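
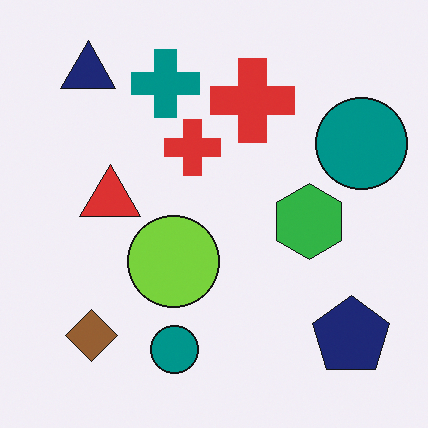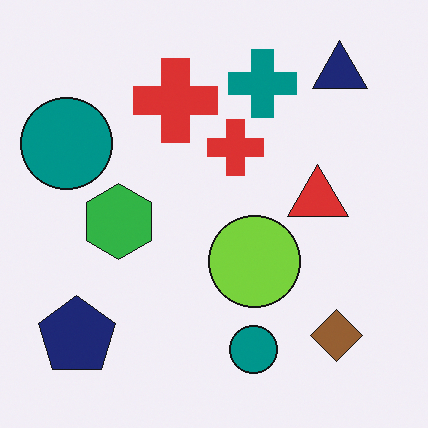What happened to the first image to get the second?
Flipped horizontally (left ↔ right).

The navy pentagon is in the bottom-right of the first image and the bottom-left of the second — shapes on opposite sides of the vertical midline have swapped in a mirror flip.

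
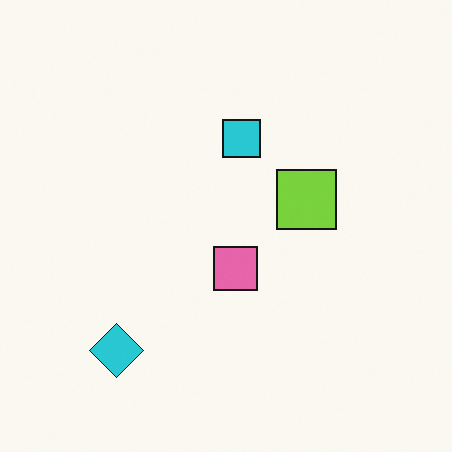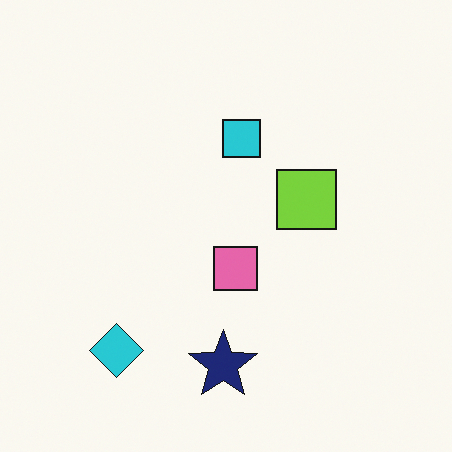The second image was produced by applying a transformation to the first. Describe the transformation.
This is the original image overlaid with an additional navy star.

A navy star appears in the second image that is absent from the first.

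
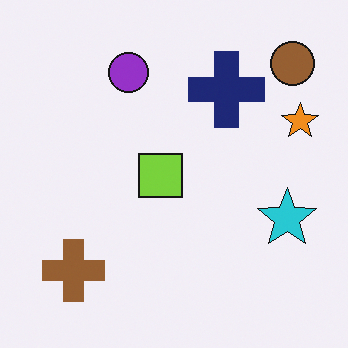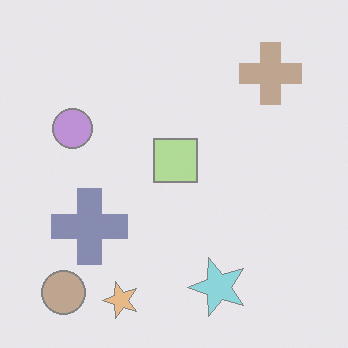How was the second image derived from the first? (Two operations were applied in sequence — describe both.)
The second image is the first transposed (reflected across the top-left ↔ bottom-right diagonal), then given much lower contrast.

Shapes have swapped their row and column positions — what was in the top-right is now in the bottom-left — a diagonal reflection. Tones are pushed toward mid-grey across the whole image — a global contrast change.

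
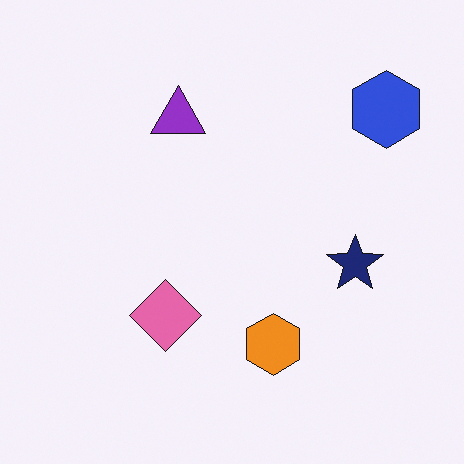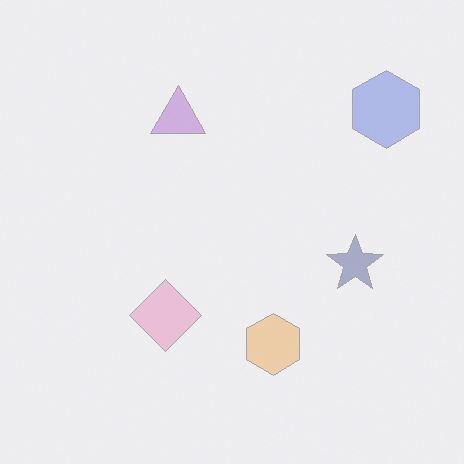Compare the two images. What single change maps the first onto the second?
This is the original image given much lower contrast.

Tones are pushed toward mid-grey across the whole image — a global contrast change.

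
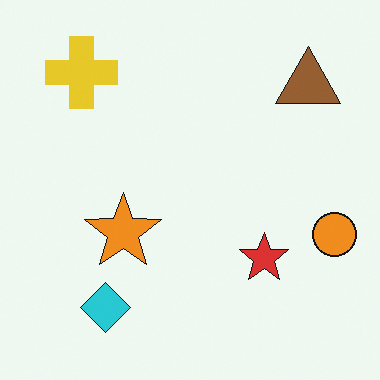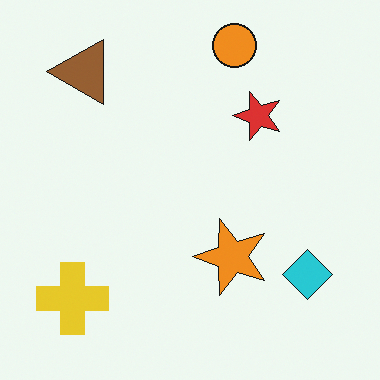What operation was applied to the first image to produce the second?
It was rotated 90° counter-clockwise.

The yellow cross sits in the top-left of the first image and the bottom-left of the second — consistent with a whole-image 90° counter-clockwise rotation.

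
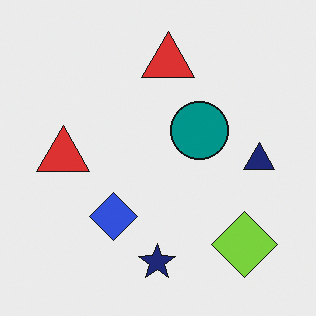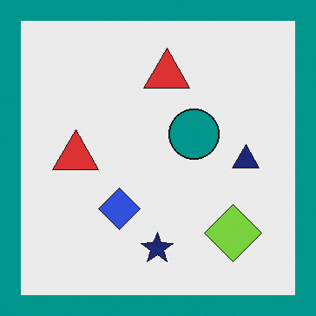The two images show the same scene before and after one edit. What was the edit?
This is the original image framed with a teal border.

A solid teal frame runs around the edge of the second image, with the content slightly shrunk inside it.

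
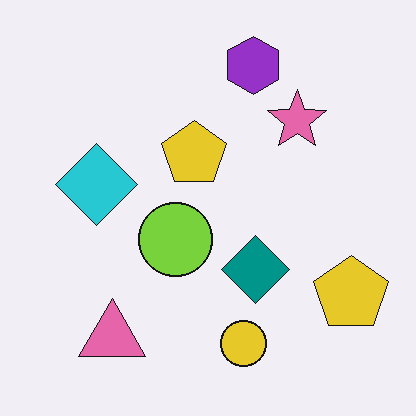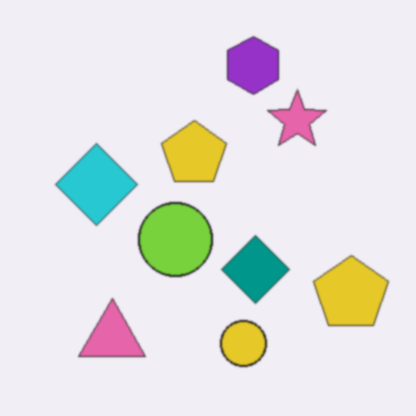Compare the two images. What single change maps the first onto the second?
It was lightly blurred.

Shape edges and outlines are uniformly softened across the whole image.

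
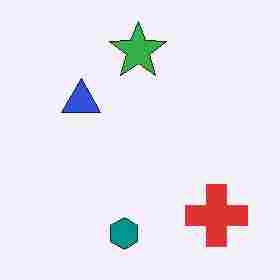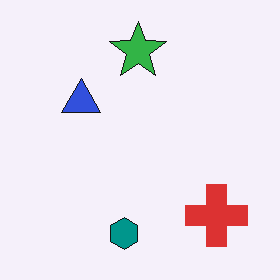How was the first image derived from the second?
This is the original image heavily JPEG-compressed with obvious blocking artifacts.

Blocky 8×8 compression artifacts appear around shape edges and the flat background shows ringing — characteristic JPEG degradation.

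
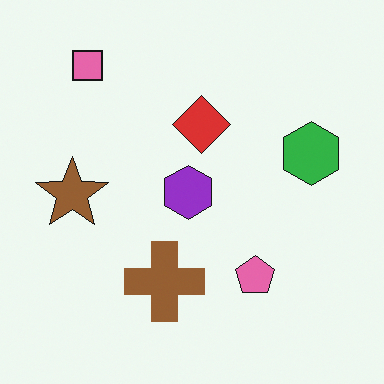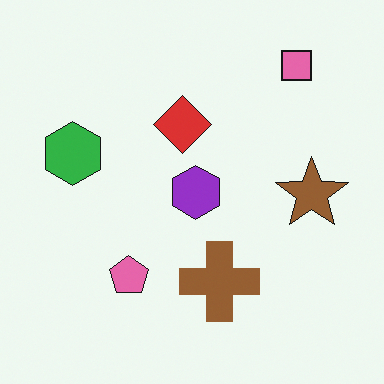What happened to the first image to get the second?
The image was flipped horizontally (left ↔ right).

The brown star is in the left of the first image and the right of the second — shapes on opposite sides of the vertical midline have swapped in a mirror flip.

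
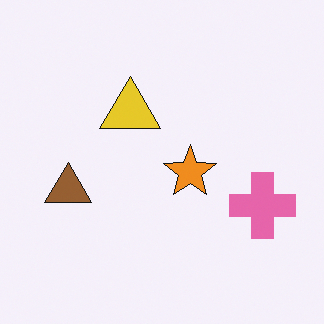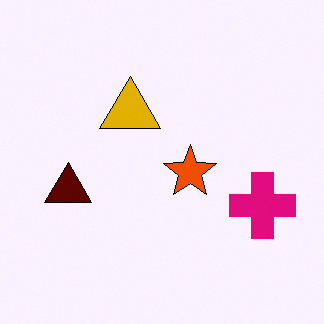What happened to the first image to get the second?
The transformation is: given much higher contrast.

Tones are pushed away from mid-grey across the whole image — a global contrast change.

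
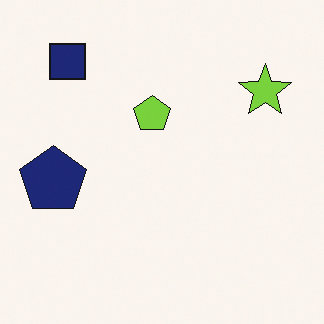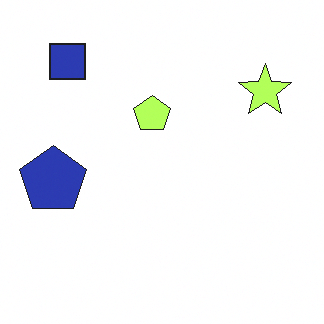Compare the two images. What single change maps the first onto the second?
The image was substantially brightened.

Every pixel — background and shapes alike — is uniformly brightened.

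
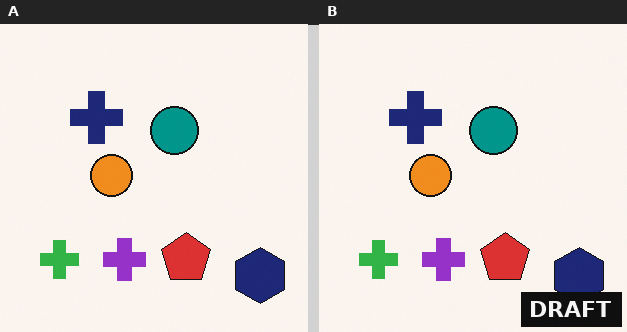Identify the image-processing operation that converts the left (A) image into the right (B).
The transformation is: watermarked with the text "DRAFT" in the lower-right corner.

A dark label reading "DRAFT" appears in the lower-right corner.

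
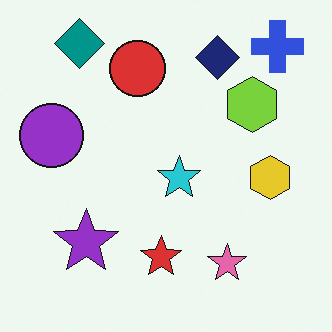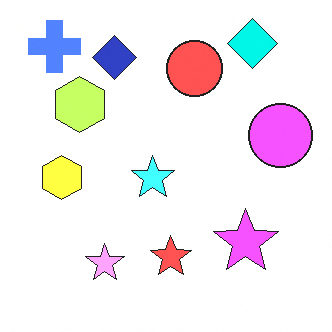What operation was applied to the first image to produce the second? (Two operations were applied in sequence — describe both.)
The transformation is: flipped horizontally (left ↔ right), then substantially brightened.

The purple circle is in the left of the first image and the right of the second — shapes on opposite sides of the vertical midline have swapped in a mirror flip. Every pixel — background and shapes alike — is uniformly brightened.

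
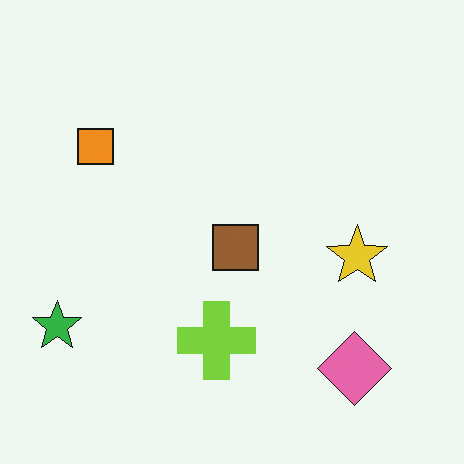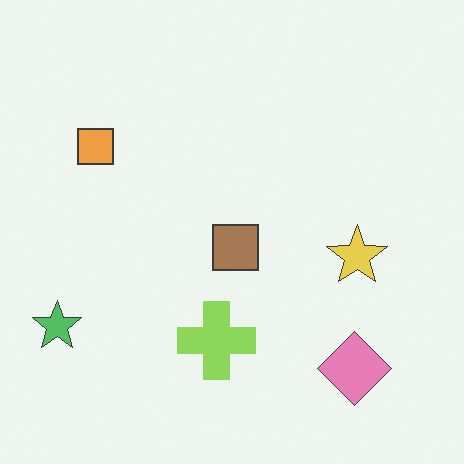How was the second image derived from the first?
The image was given slightly reduced contrast.

Tones are pushed toward mid-grey across the whole image — a global contrast change.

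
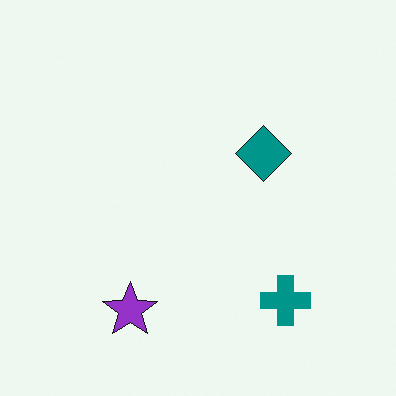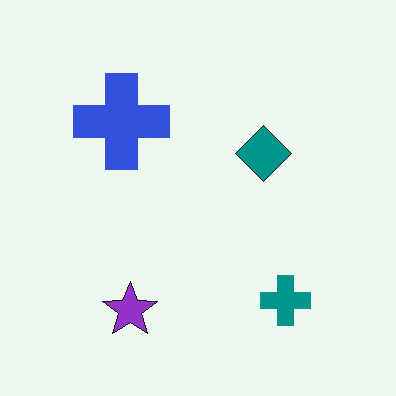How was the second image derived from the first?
The second image is the first overlaid with an additional blue cross.

A blue cross appears in the second image that is absent from the first.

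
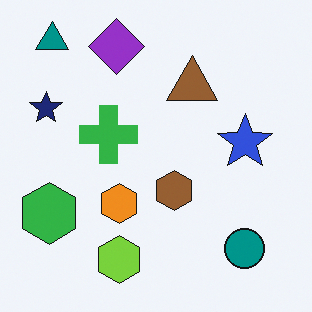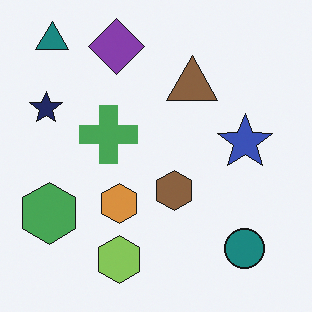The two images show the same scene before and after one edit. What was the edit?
The transformation is: slightly desaturated.

All colors are more muted and greyish — a global saturation change.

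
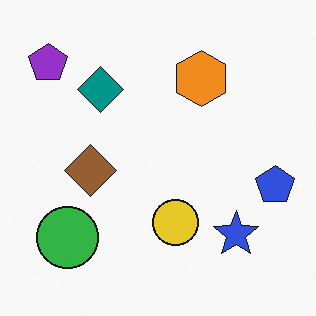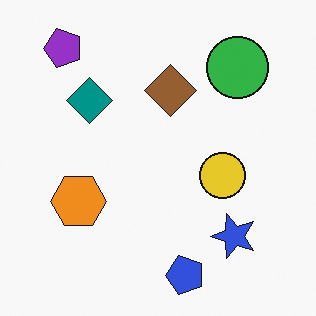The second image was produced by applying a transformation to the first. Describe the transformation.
The second image is the first transposed (reflected across the top-left ↔ bottom-right diagonal).

Shapes have swapped their row and column positions — what was in the top-right is now in the bottom-left — a diagonal reflection.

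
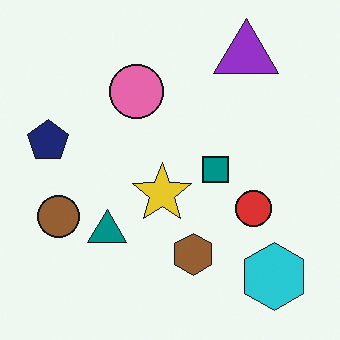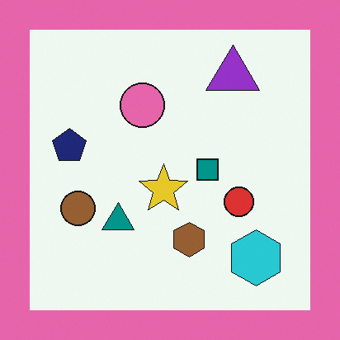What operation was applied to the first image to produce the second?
It was framed with a pink border.

A solid pink frame runs around the edge of the second image, with the content slightly shrunk inside it.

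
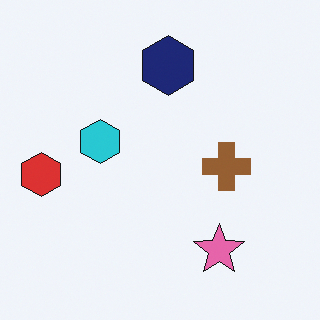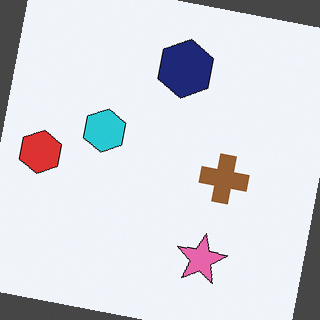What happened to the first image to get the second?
The transformation is: rotated clockwise by a small amount.

Every shape is tilted by the same angle and the image corners show triangular fill wedges — a whole-image rotation by a non-right angle.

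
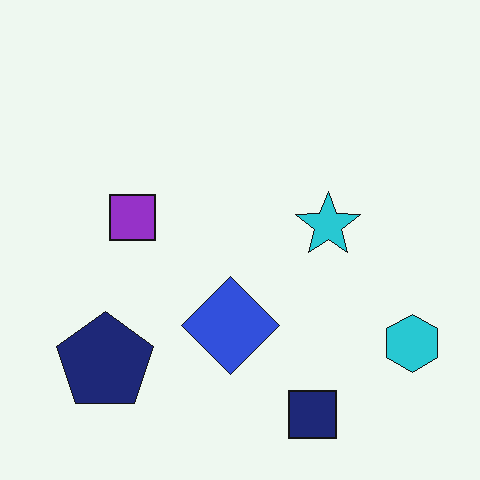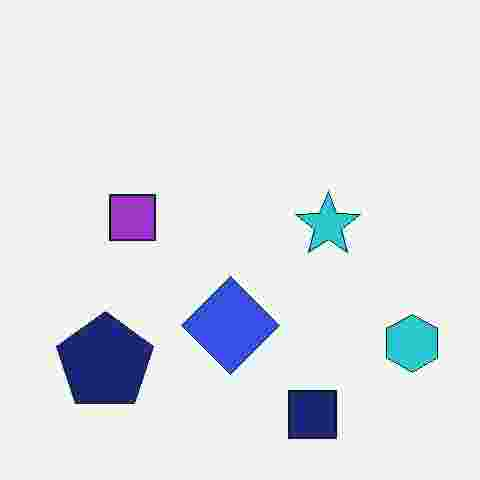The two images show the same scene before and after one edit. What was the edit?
It was degraded with heavy JPEG compression.

Blocky 8×8 compression artifacts appear around shape edges and the flat background shows ringing — characteristic JPEG degradation.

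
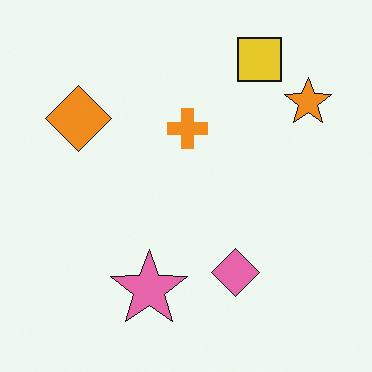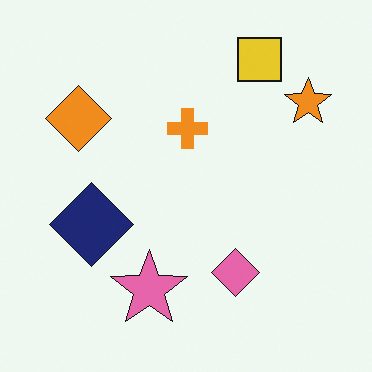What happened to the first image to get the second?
Overlaid with an additional navy diamond.

A navy diamond appears in the second image that is absent from the first.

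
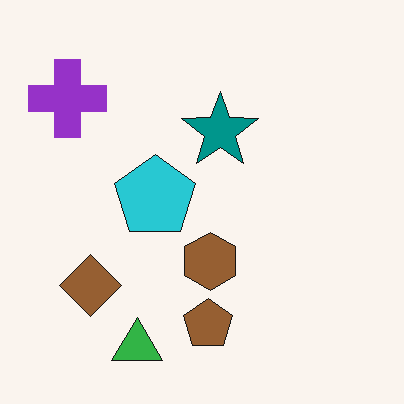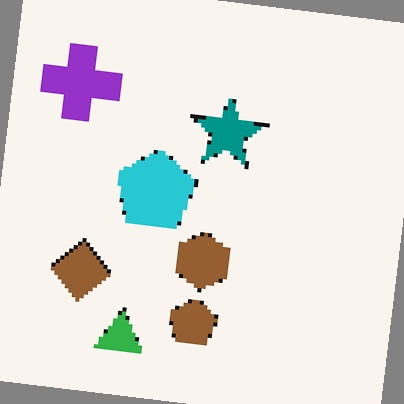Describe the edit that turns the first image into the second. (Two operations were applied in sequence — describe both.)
This is the original image mildly pixelated, then rotated clockwise by a few degrees.

Shapes are reduced to large square blocks; fine edges and outlines are lost — a downscale-then-upscale (mosaic) effect. Every shape is tilted by the same angle and the image corners show triangular fill wedges — a whole-image rotation by a non-right angle.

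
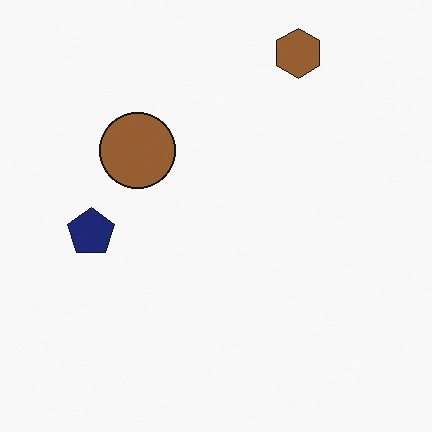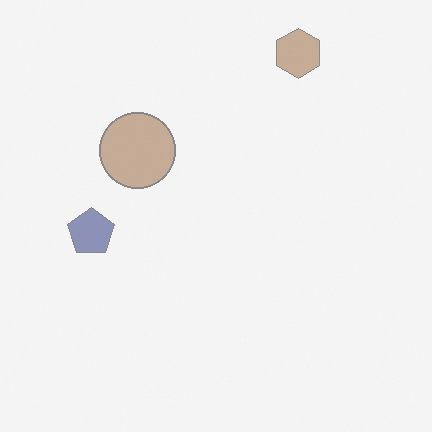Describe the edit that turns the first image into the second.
It was washed out (contrast reduced).

Tones are pushed toward mid-grey across the whole image — a global contrast change.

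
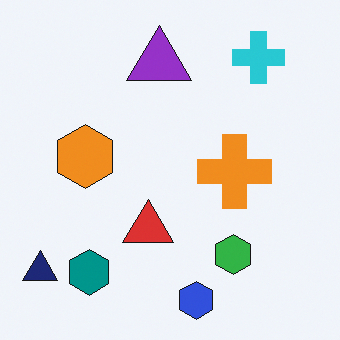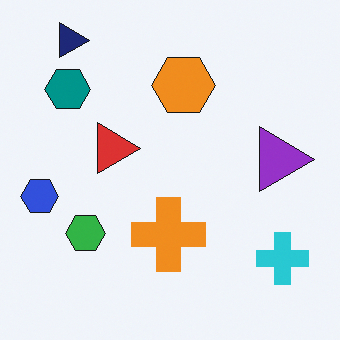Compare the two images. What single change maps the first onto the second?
The transformation is: rotated 90° clockwise.

The navy triangle sits in the bottom-left of the first image and the top-left of the second — consistent with a whole-image 90° clockwise rotation.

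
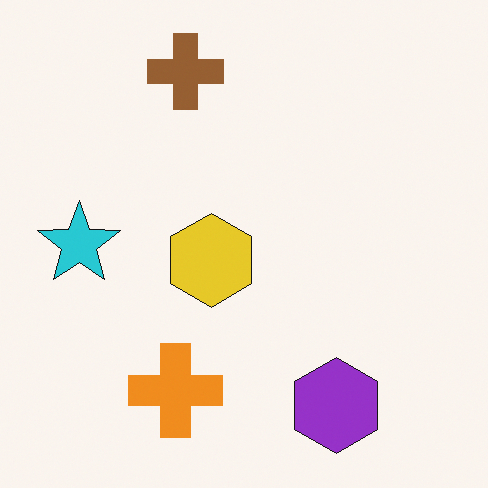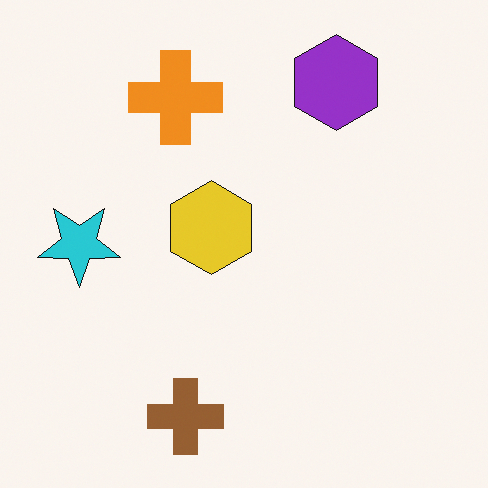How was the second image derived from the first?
The second image is the first flipped vertically (top ↔ bottom).

The brown cross is in the top of the first image and the bottom of the second — shapes on opposite sides of the horizontal midline have swapped in a mirror flip.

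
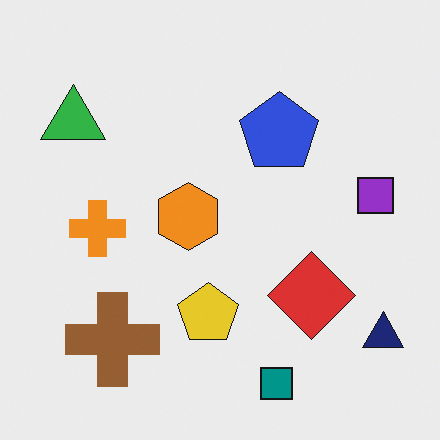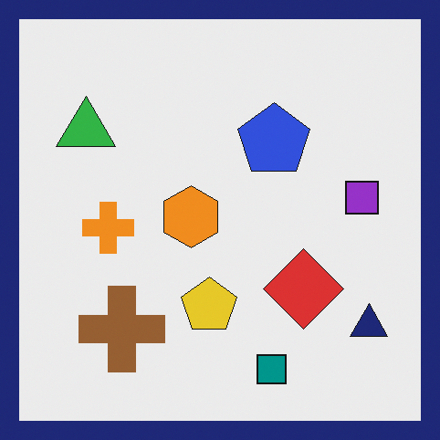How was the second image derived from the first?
The second image is the first framed with a navy border.

A solid navy frame runs around the edge of the second image, with the content slightly shrunk inside it.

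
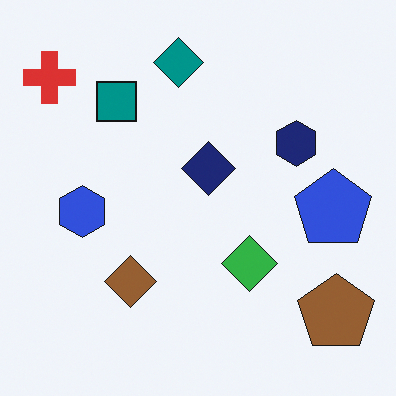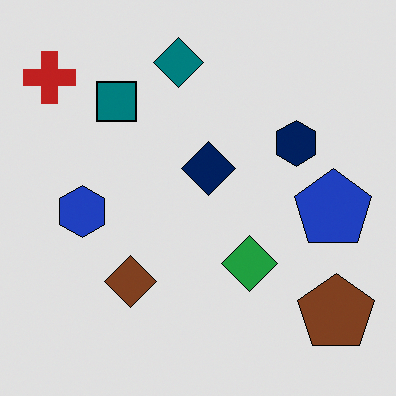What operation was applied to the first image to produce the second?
It was posterized to a reduced palette.

Each flat color has snapped to a coarser quantized level — most visibly, the near-white background has dropped to a flat grey.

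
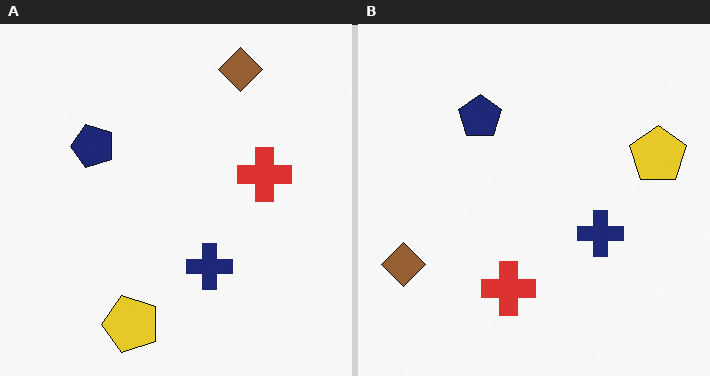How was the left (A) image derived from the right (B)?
The transformation is: transposed (reflected across the top-left ↔ bottom-right diagonal).

Shapes have swapped their row and column positions — what was in the top-right is now in the bottom-left — a diagonal reflection.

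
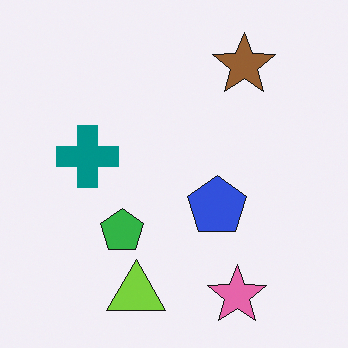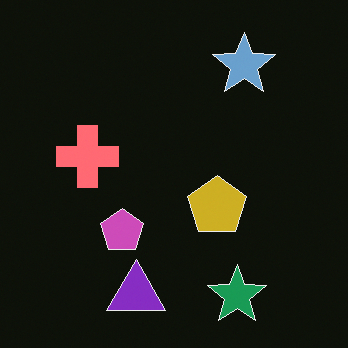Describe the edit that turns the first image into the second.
The transformation is: color-inverted (negative).

The light background has become dark and every shape's color is its complement — a photographic negative.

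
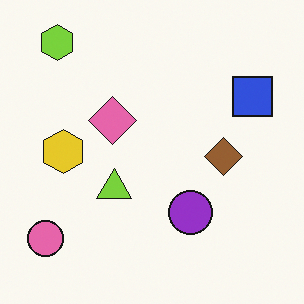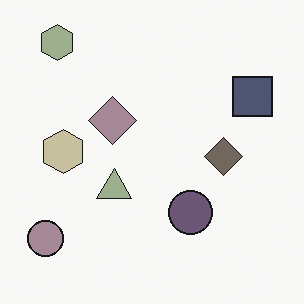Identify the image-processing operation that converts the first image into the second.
Heavily desaturated.

All colors are more muted and greyish — a global saturation change.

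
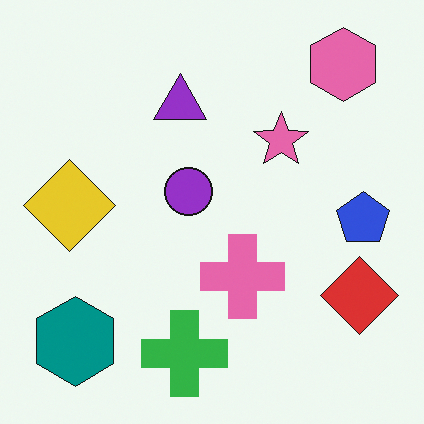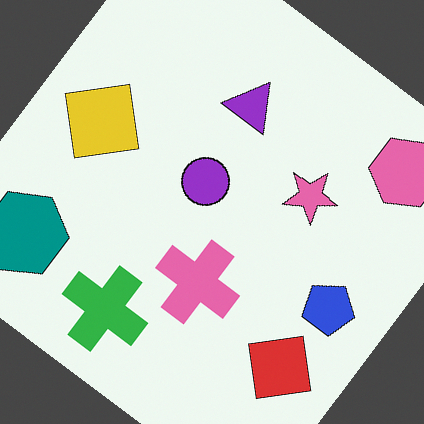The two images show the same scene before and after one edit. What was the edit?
Rotated clockwise by a large amount — several tens of degrees.

Every shape is tilted by the same angle and the image corners show triangular fill wedges — a whole-image rotation by a non-right angle.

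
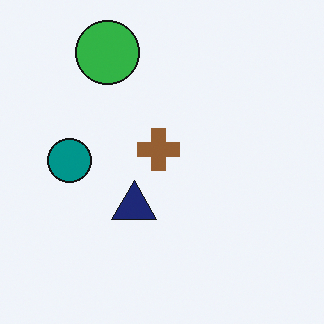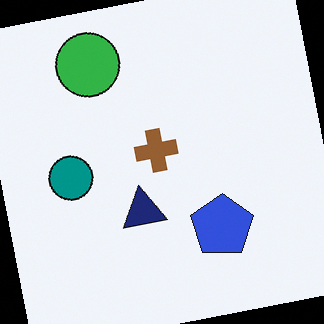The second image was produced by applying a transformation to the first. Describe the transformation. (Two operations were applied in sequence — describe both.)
This is the original image rotated counter-clockwise by a few degrees, then overlaid with an additional blue pentagon.

Every shape is tilted by the same angle and the image corners show triangular fill wedges — a whole-image rotation by a non-right angle. A blue pentagon appears in the second image that is absent from the first.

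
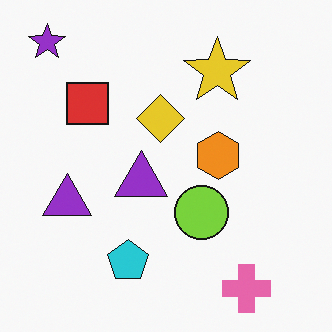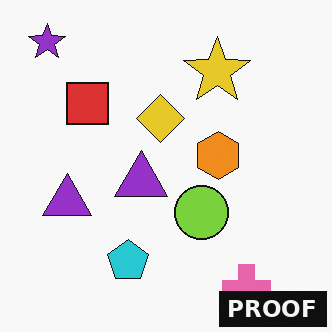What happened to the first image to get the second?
It was watermarked with the text "PROOF" in the lower-right corner.

A dark label reading "PROOF" appears in the lower-right corner.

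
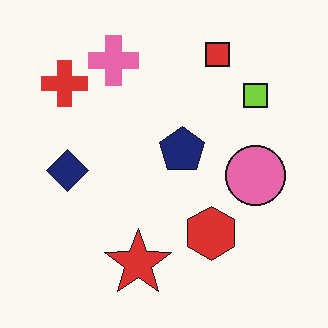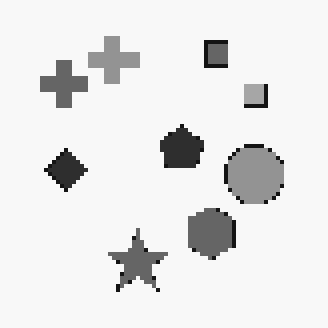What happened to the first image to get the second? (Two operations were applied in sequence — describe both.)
It was converted to grayscale, then mildly pixelated.

All color is removed — every shape is now a shade of grey. Shapes are reduced to large square blocks; fine edges and outlines are lost — a downscale-then-upscale (mosaic) effect.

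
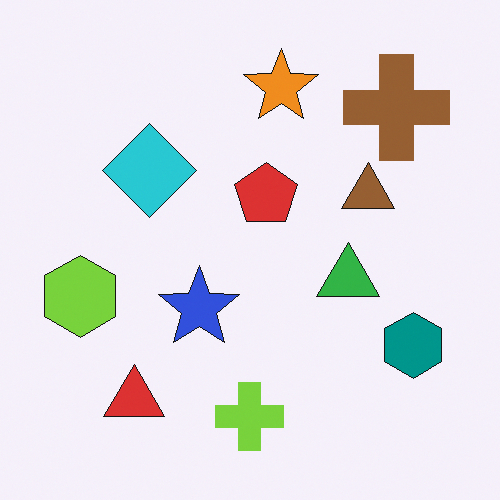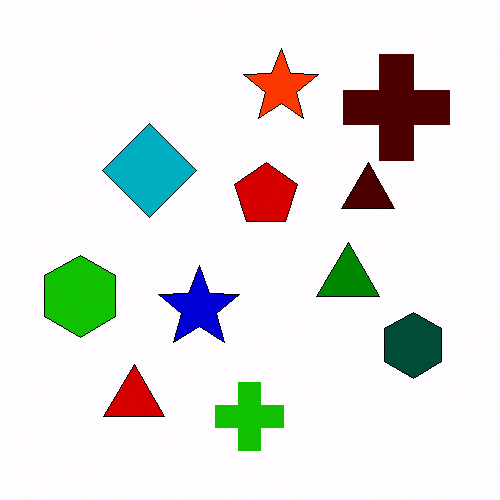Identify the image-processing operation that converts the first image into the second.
The image was given much higher contrast.

Tones are pushed away from mid-grey across the whole image — a global contrast change.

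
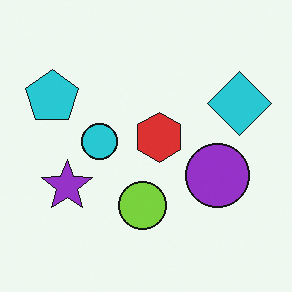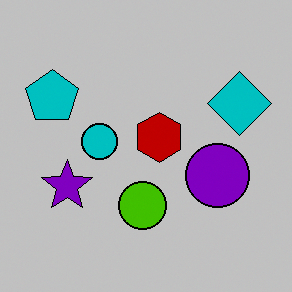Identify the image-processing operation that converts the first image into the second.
Aggressively posterized.

Each flat color has snapped to a coarser quantized level — most visibly, the near-white background has dropped to a flat grey.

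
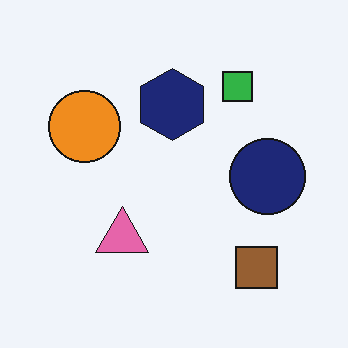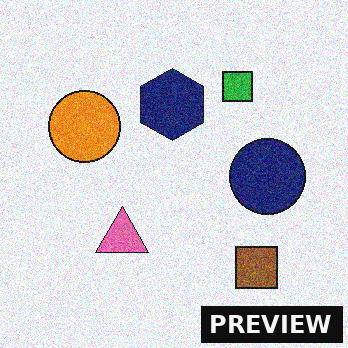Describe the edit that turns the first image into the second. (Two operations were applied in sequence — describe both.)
It was degraded with moderate additive noise, then watermarked with the text "PREVIEW" in the lower-right corner.

Random speckle covers the whole image, including the flat background. A dark label reading "PREVIEW" appears in the lower-right corner.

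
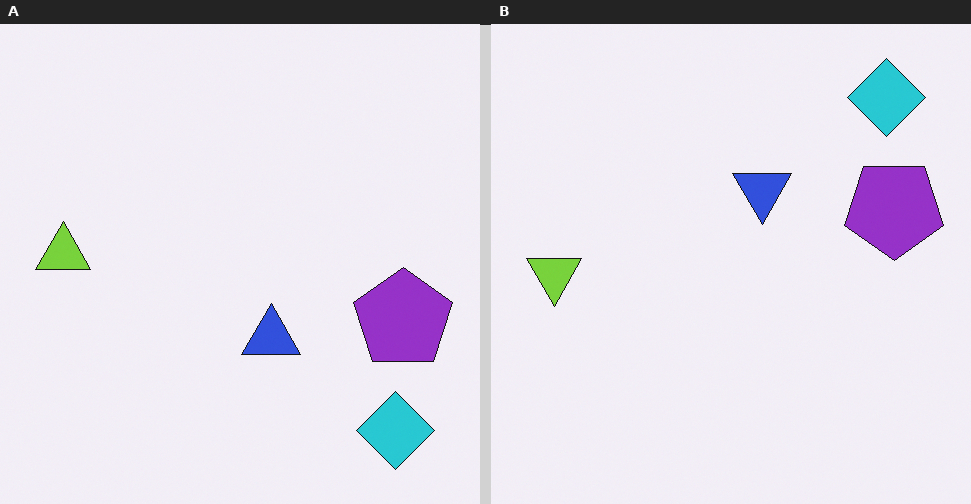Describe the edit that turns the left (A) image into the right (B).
The transformation is: flipped vertically (top ↔ bottom).

The cyan diamond is in the bottom-right of the left (A) image and the top-right of the right (B) — shapes on opposite sides of the horizontal midline have swapped in a mirror flip.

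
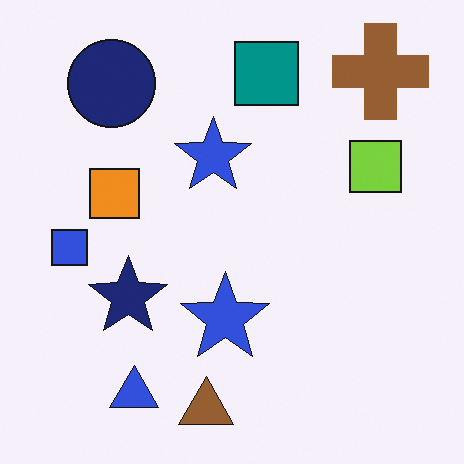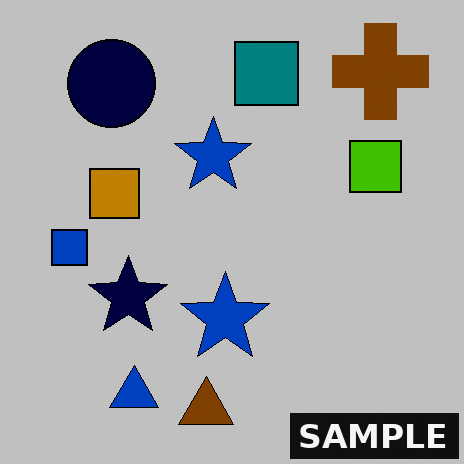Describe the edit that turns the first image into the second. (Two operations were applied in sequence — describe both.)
It was aggressively posterized, then watermarked with the text "SAMPLE" in the lower-right corner.

Each flat color has snapped to a coarser quantized level — most visibly, the near-white background has dropped to a flat grey. A dark label reading "SAMPLE" appears in the lower-right corner.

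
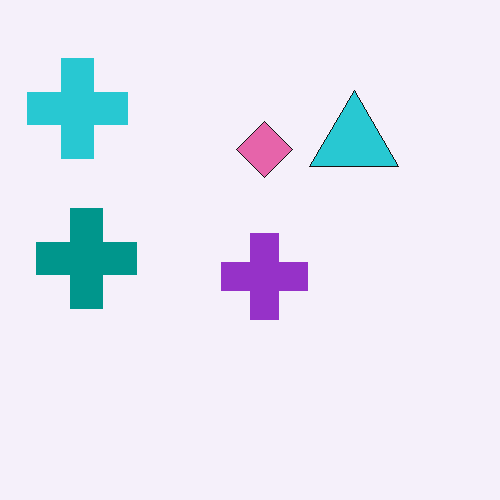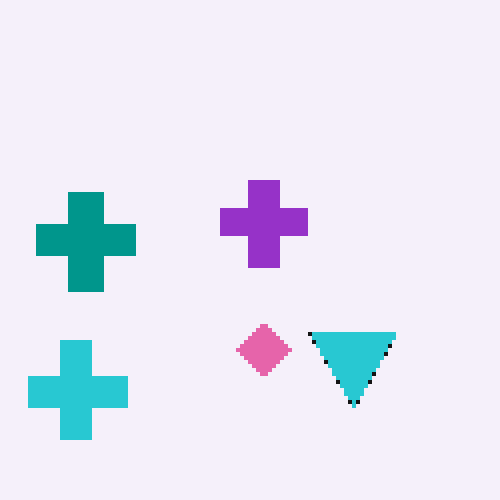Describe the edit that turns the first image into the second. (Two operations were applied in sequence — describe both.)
The image was flipped vertically (top ↔ bottom), then mildly pixelated.

The cyan cross is in the top-left of the first image and the bottom-left of the second — shapes on opposite sides of the horizontal midline have swapped in a mirror flip. Shapes are reduced to large square blocks; fine edges and outlines are lost — a downscale-then-upscale (mosaic) effect.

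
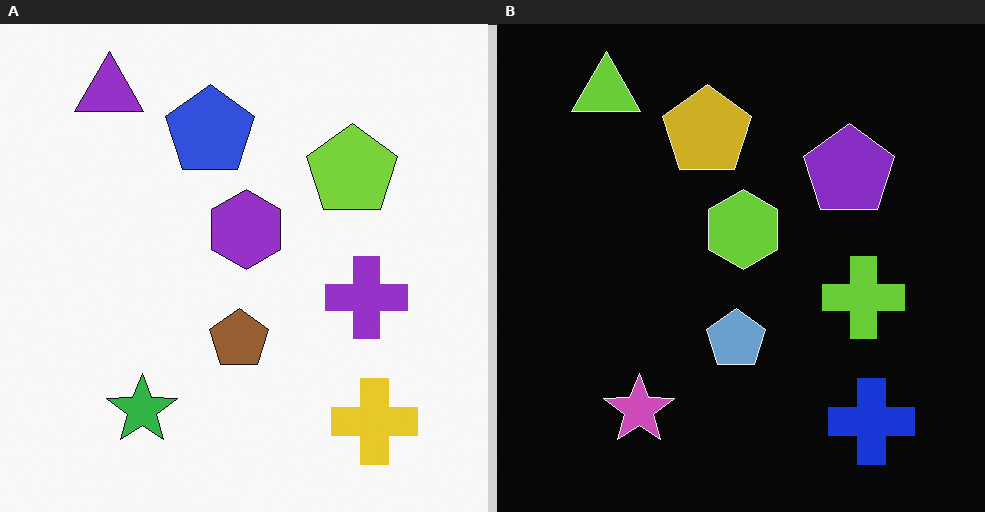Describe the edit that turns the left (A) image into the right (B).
Color-inverted (negative).

The light background has become dark and every shape's color is its complement — a photographic negative.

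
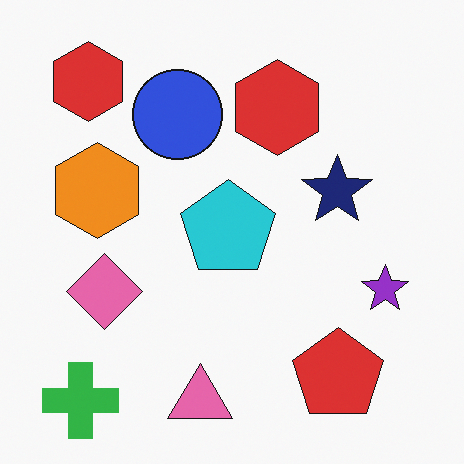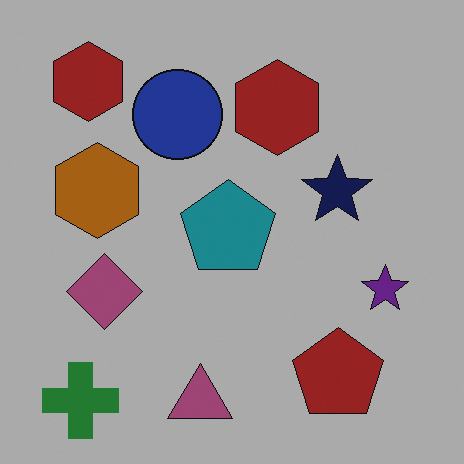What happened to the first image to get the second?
This is the original image noticeably darkened.

Every pixel — background and shapes alike — is uniformly darkened.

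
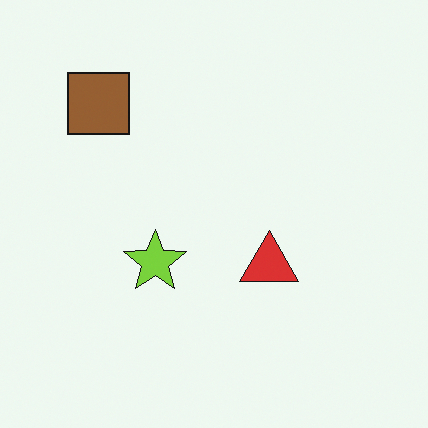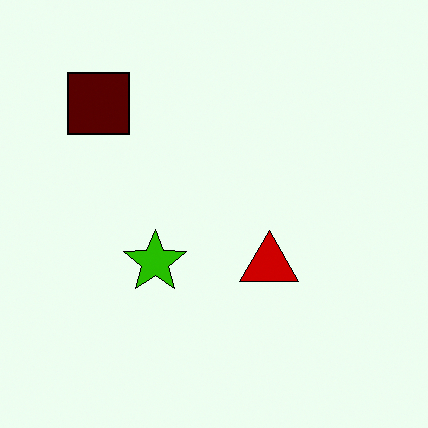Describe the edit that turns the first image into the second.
The image was given much higher contrast.

Tones are pushed away from mid-grey across the whole image — a global contrast change.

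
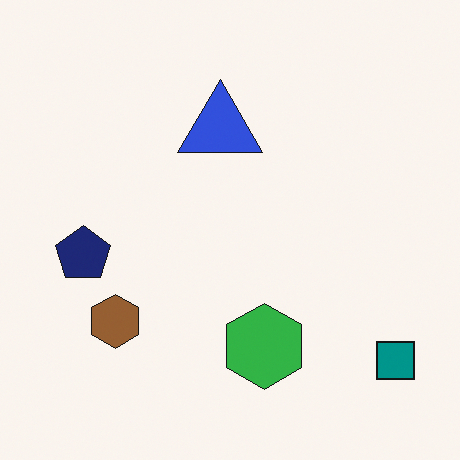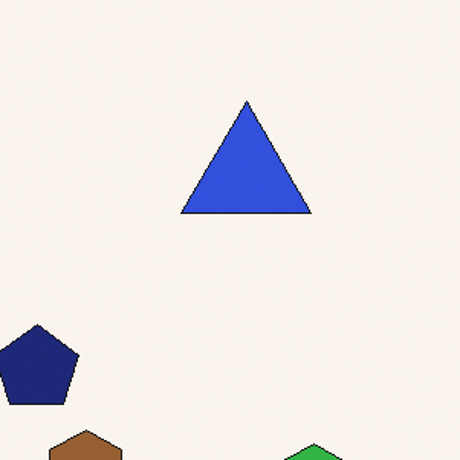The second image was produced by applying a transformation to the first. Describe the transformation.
Cropped to a modestly smaller region and rescaled.

The visible shapes are larger and the field of view is narrower; shapes near the original edges may be partly or wholly outside the frame — a crop-and-rescale.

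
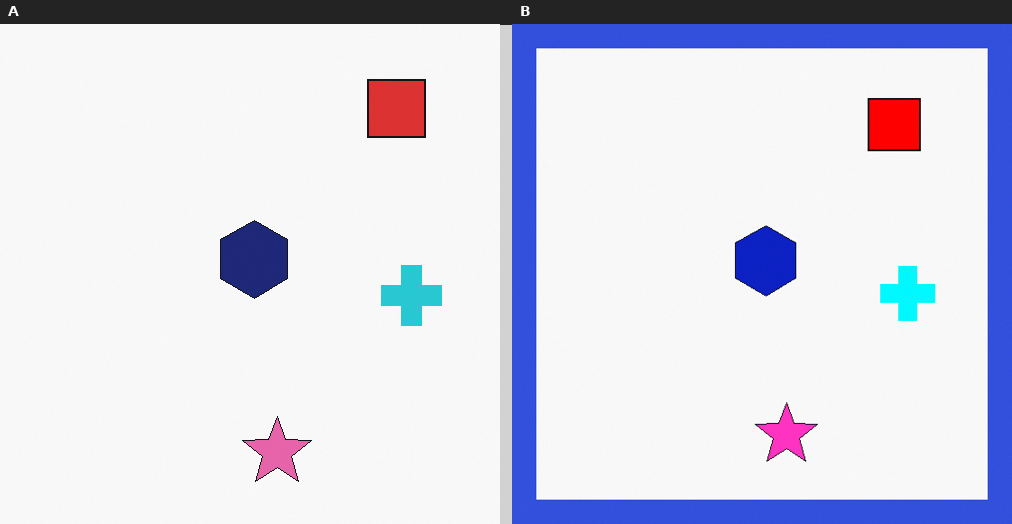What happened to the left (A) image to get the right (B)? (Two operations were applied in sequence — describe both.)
The right (B) image is the left (A) made much more vivid (saturation change), then framed with a blue border.

All colors are more vivid — a global saturation change. A solid blue frame runs around the edge of the right (B) image, with the content slightly shrunk inside it.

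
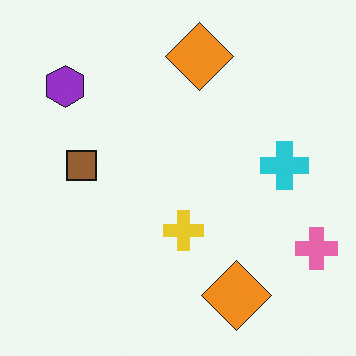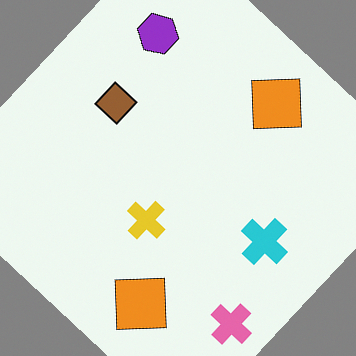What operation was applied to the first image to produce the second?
This is the original image rotated clockwise by a large amount — several tens of degrees.

Every shape is tilted by the same angle and the image corners show triangular fill wedges — a whole-image rotation by a non-right angle.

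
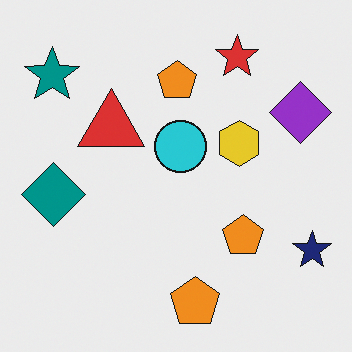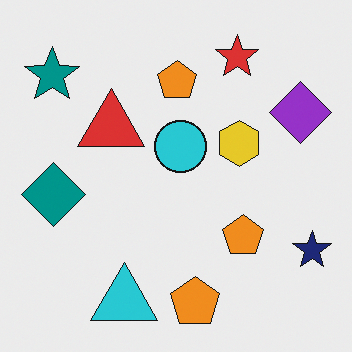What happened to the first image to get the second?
The transformation is: overlaid with an additional cyan triangle.

A cyan triangle appears in the second image that is absent from the first.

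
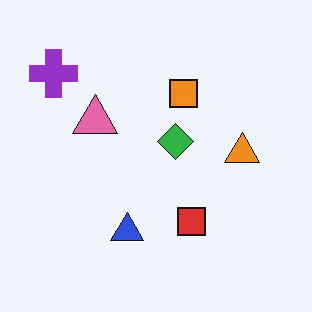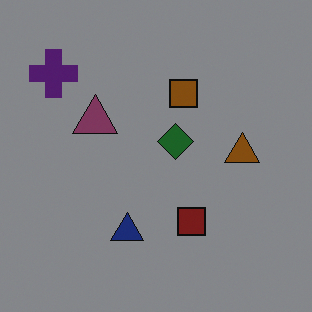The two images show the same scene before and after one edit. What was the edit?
Noticeably darkened.

Every pixel — background and shapes alike — is uniformly darkened.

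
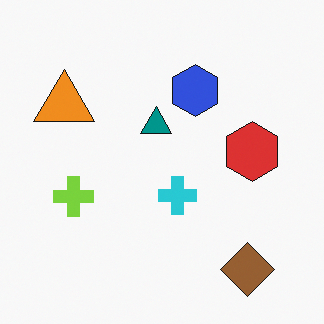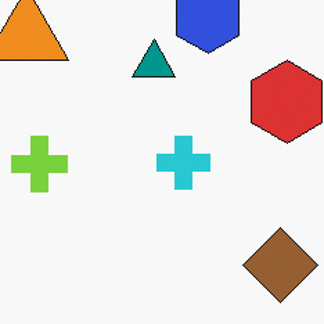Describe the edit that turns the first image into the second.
Cropped to a modestly smaller region and rescaled.

The visible shapes are larger and the field of view is narrower; shapes near the original edges may be partly or wholly outside the frame — a crop-and-rescale.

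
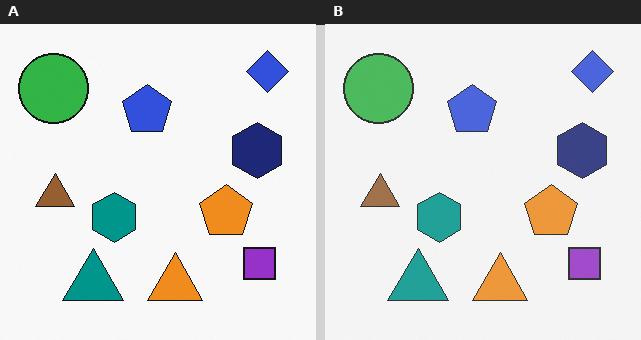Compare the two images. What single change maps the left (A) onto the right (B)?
This is the original image given slightly reduced contrast.

Tones are pushed toward mid-grey across the whole image — a global contrast change.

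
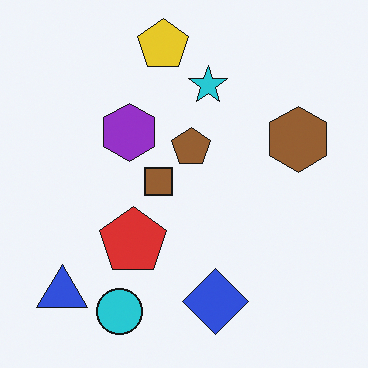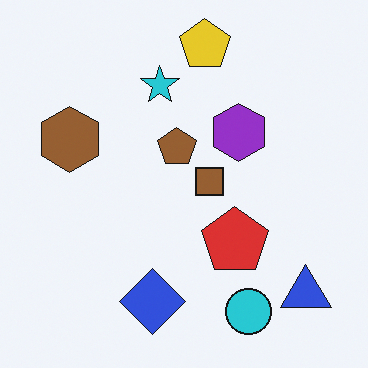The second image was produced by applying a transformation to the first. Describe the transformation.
The transformation is: flipped horizontally (left ↔ right).

The blue triangle is in the bottom-left of the first image and the bottom-right of the second — shapes on opposite sides of the vertical midline have swapped in a mirror flip.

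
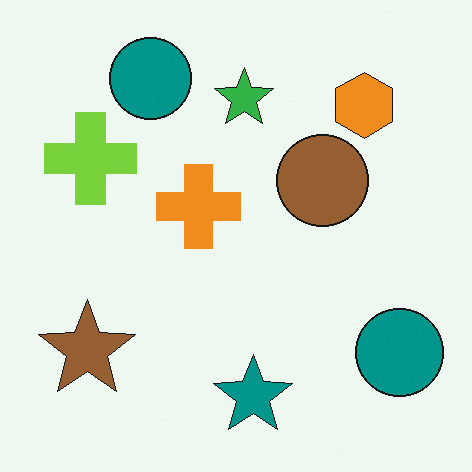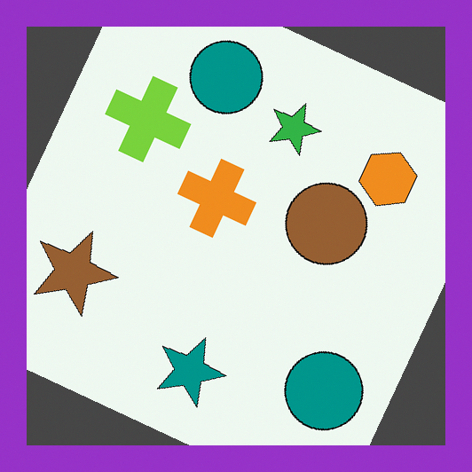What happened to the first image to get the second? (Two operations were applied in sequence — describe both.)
The transformation is: rotated clockwise by a clearly visible amount, then framed with a purple border.

Every shape is tilted by the same angle and the image corners show triangular fill wedges — a whole-image rotation by a non-right angle. A solid purple frame runs around the edge of the second image, with the content slightly shrunk inside it.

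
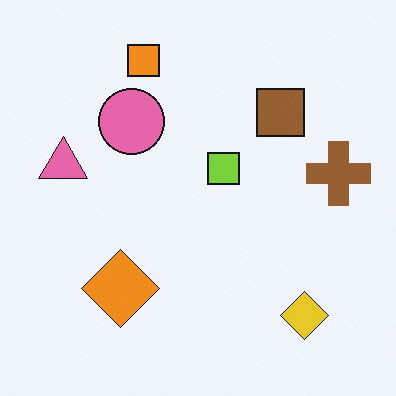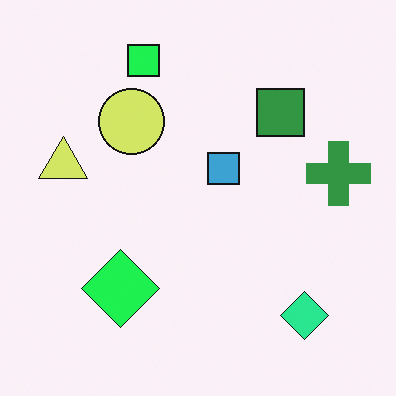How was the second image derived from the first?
It was hue-shifted by a moderate amount.

Every shape's color has rotated by the same amount around the hue wheel — a uniform hue shift.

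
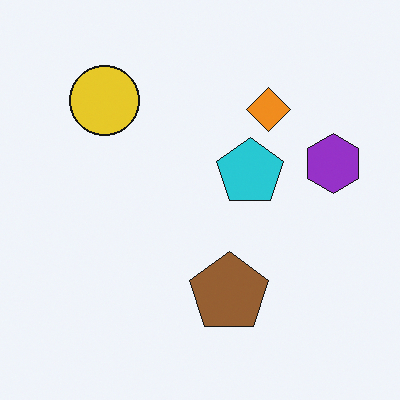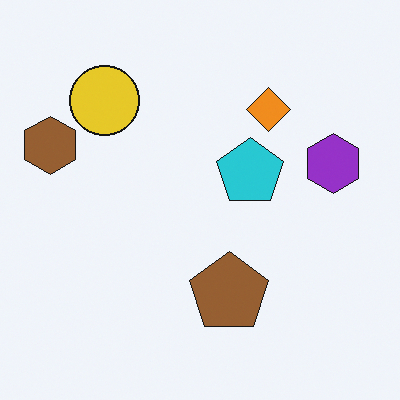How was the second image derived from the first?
This is the original image overlaid with an additional brown hexagon.

A brown hexagon appears in the second image that is absent from the first.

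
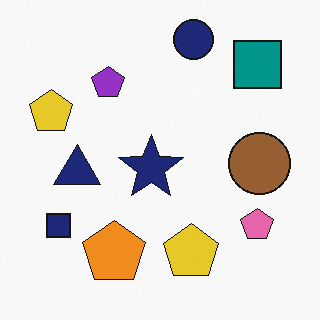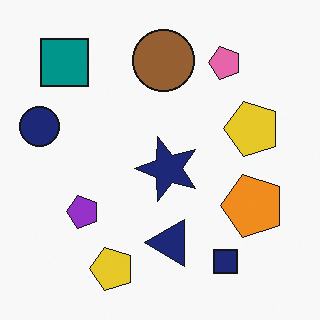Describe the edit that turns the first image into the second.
Rotated 90° counter-clockwise.

The teal square sits in the top-right of the first image and the top-left of the second — consistent with a whole-image 90° counter-clockwise rotation.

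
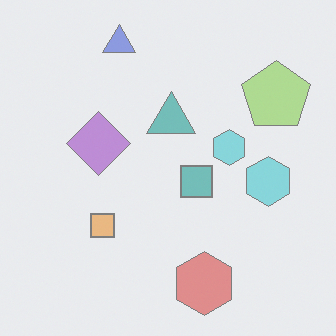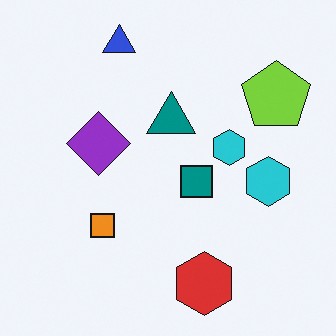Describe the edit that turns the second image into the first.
Washed out (contrast reduced).

Tones are pushed toward mid-grey across the whole image — a global contrast change.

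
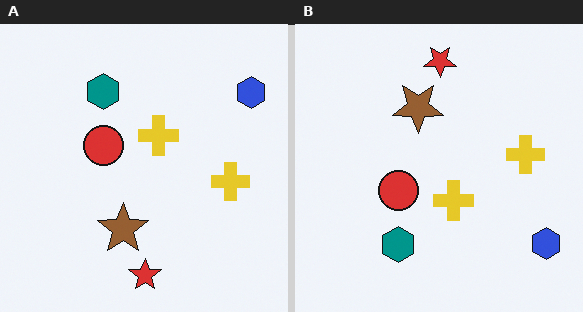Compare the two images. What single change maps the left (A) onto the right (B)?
Flipped vertically (top ↔ bottom).

The red star is in the bottom of the left (A) image and the top of the right (B) — shapes on opposite sides of the horizontal midline have swapped in a mirror flip.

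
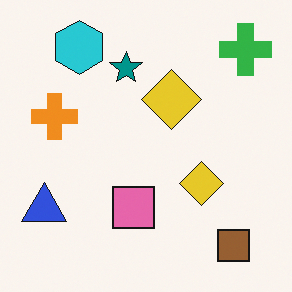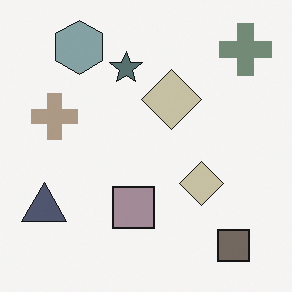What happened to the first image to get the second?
The second image is the first made much more muted (saturation change).

All colors are more muted and greyish — a global saturation change.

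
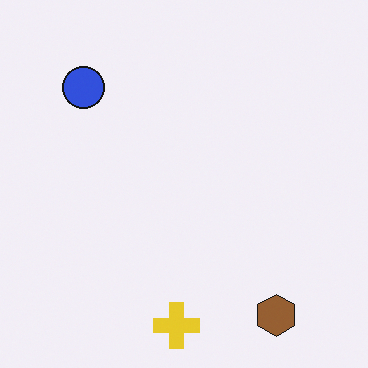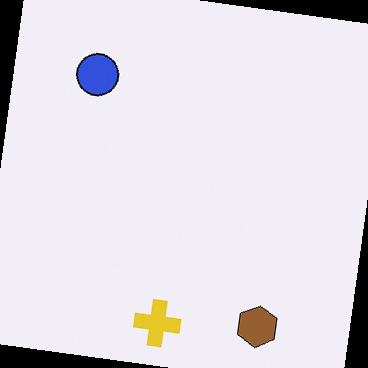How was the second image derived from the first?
Rotated clockwise by a small amount.

Every shape is tilted by the same angle and the image corners show triangular fill wedges — a whole-image rotation by a non-right angle.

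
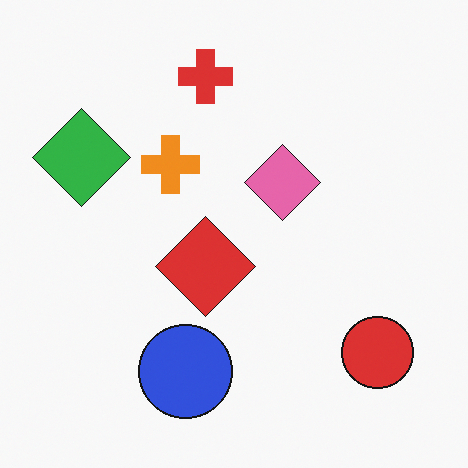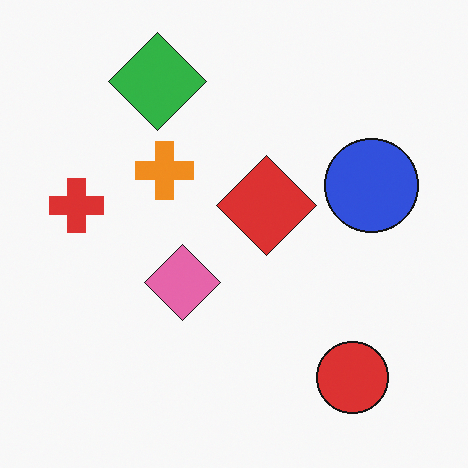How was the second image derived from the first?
The second image is the first transposed (reflected across the top-left ↔ bottom-right diagonal).

Shapes have swapped their row and column positions — what was in the top-right is now in the bottom-left — a diagonal reflection.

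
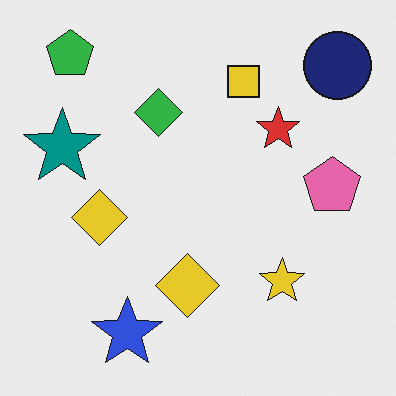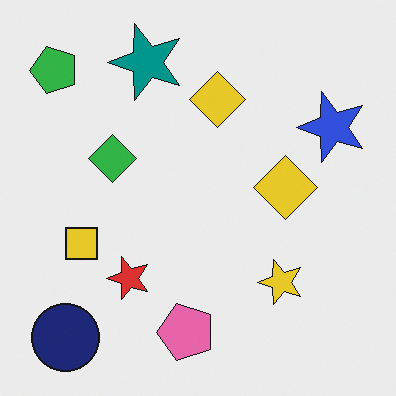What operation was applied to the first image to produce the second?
The image was transposed (reflected across the top-left ↔ bottom-right diagonal).

Shapes have swapped their row and column positions — what was in the top-right is now in the bottom-left — a diagonal reflection.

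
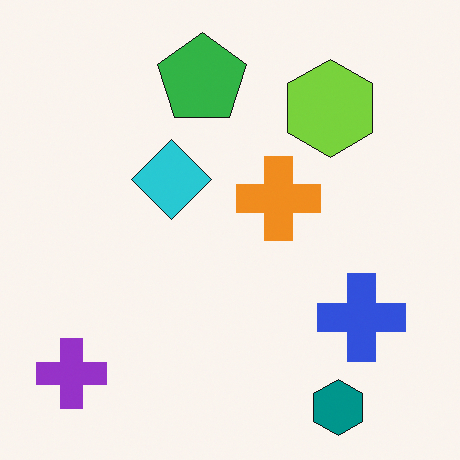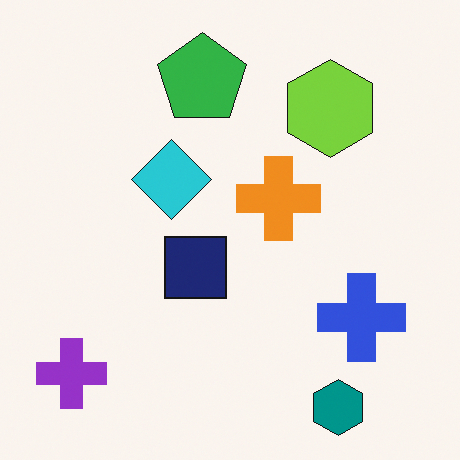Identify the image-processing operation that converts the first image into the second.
The second image is the first overlaid with an additional navy square.

A navy square appears in the second image that is absent from the first.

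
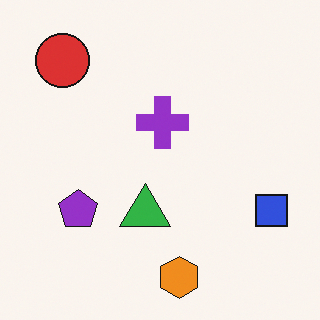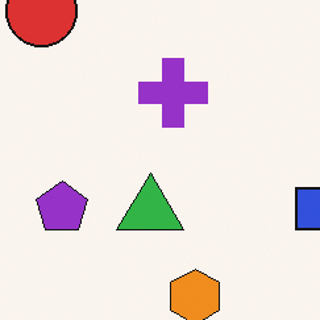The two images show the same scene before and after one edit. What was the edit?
It was cropped to a modestly smaller region and rescaled.

The visible shapes are larger and the field of view is narrower; shapes near the original edges may be partly or wholly outside the frame — a crop-and-rescale.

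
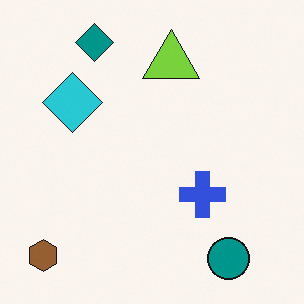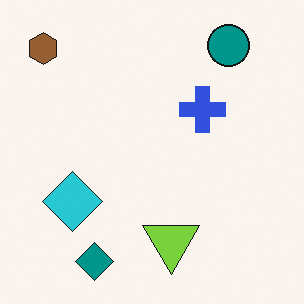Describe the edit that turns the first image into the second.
This is the original image flipped vertically (top ↔ bottom).

The teal diamond is in the top-left of the first image and the bottom-left of the second — shapes on opposite sides of the horizontal midline have swapped in a mirror flip.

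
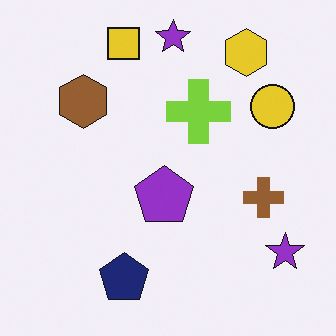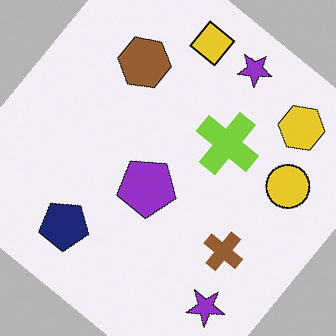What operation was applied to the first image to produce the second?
The image was rotated clockwise by a large amount — several tens of degrees.

Every shape is tilted by the same angle and the image corners show triangular fill wedges — a whole-image rotation by a non-right angle.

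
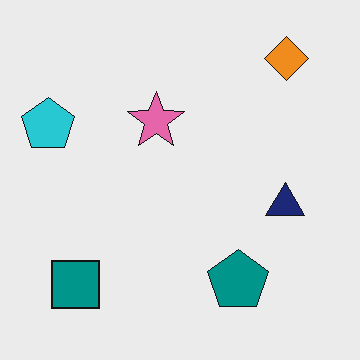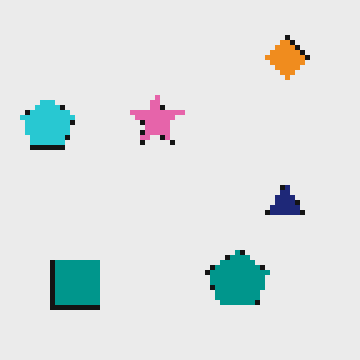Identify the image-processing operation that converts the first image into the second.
It was mildly pixelated.

Shapes are reduced to large square blocks; fine edges and outlines are lost — a downscale-then-upscale (mosaic) effect.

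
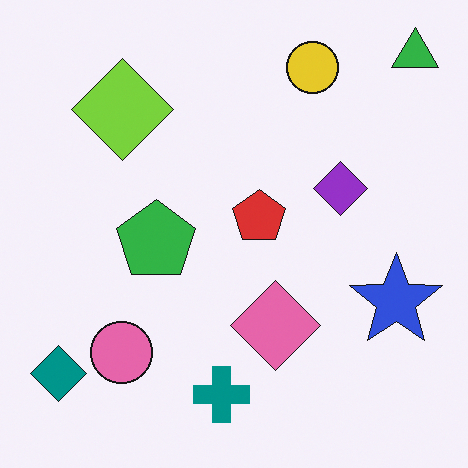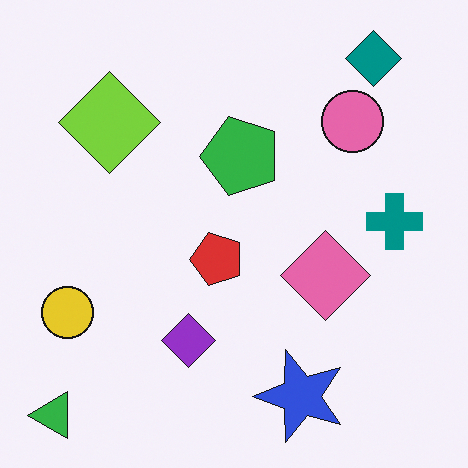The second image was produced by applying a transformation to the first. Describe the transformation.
The transformation is: transposed (reflected across the top-left ↔ bottom-right diagonal).

Shapes have swapped their row and column positions — what was in the top-right is now in the bottom-left — a diagonal reflection.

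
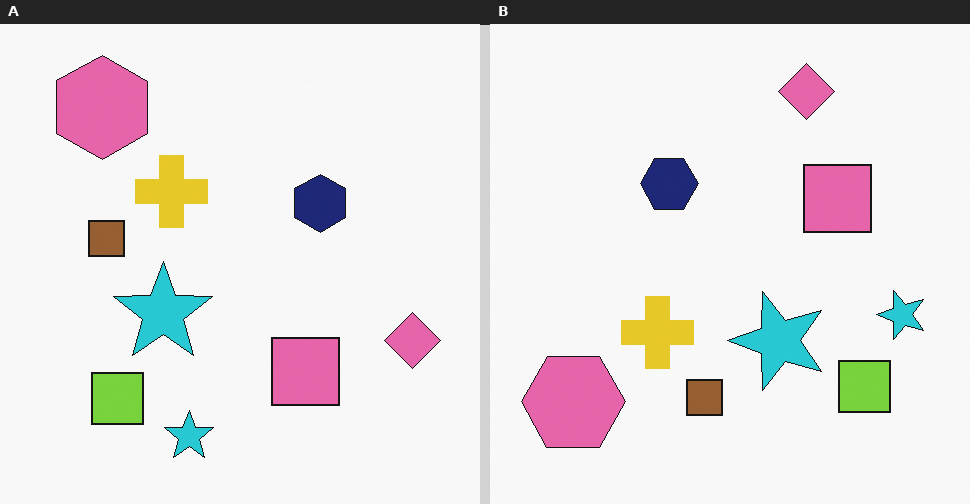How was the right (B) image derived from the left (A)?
It was rotated 90° counter-clockwise.

The pink hexagon sits in the top-left of the left (A) image and the bottom-left of the right (B) — consistent with a whole-image 90° counter-clockwise rotation.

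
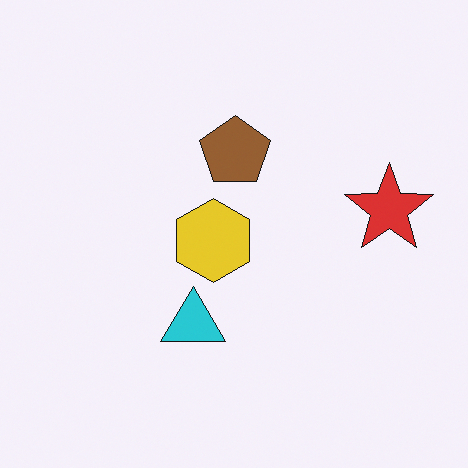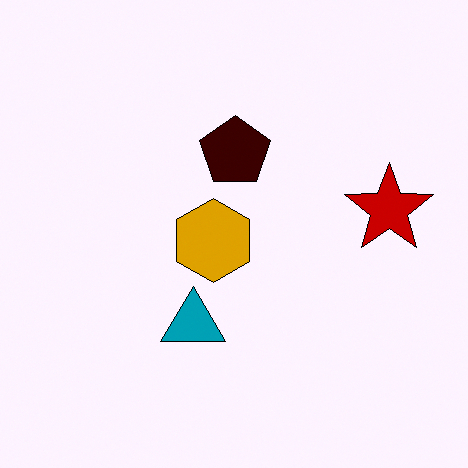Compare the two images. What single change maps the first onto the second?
It was given much higher contrast.

Tones are pushed away from mid-grey across the whole image — a global contrast change.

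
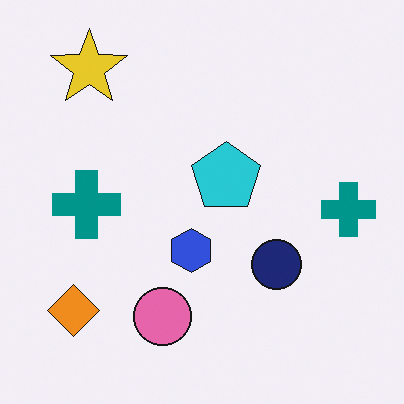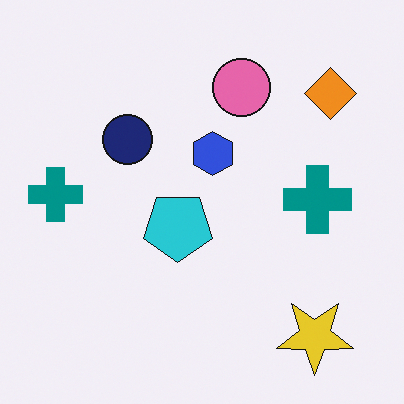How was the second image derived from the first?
Rotated 180°.

The yellow star sits in the top-left of the first image and the bottom-right of the second — consistent with a whole-image 180° rotation.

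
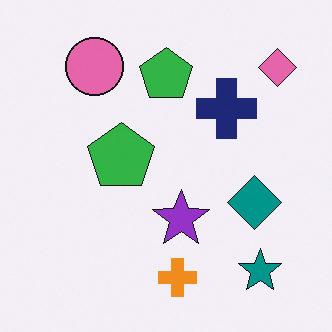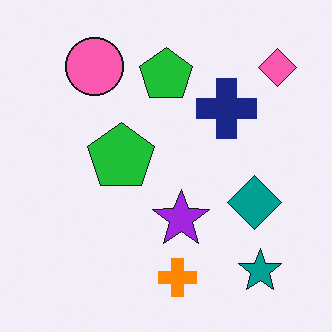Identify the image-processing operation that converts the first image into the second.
Slightly oversaturated.

All colors are more vivid — a global saturation change.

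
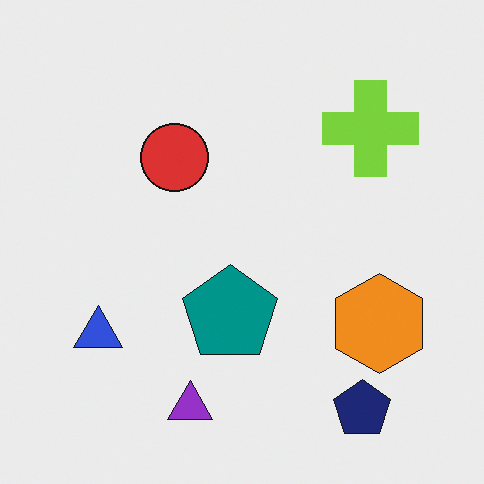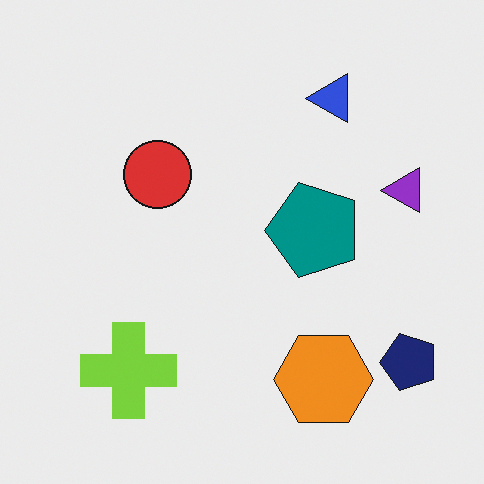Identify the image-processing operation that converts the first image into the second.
The second image is the first transposed (reflected across the top-left ↔ bottom-right diagonal).

Shapes have swapped their row and column positions — what was in the top-right is now in the bottom-left — a diagonal reflection.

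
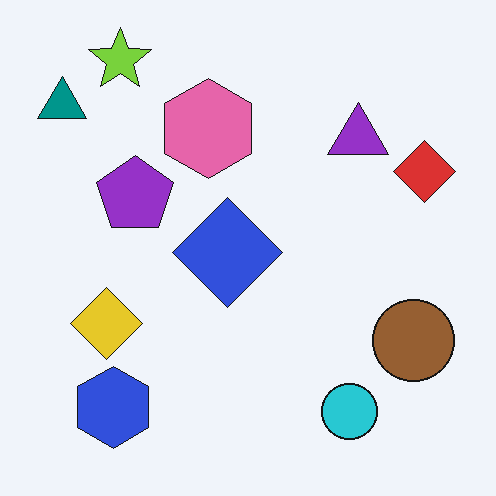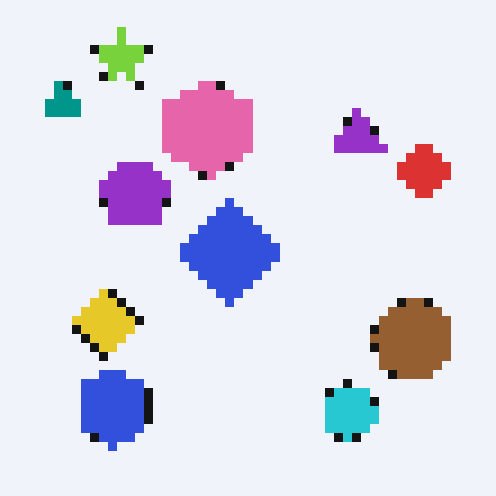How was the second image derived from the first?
The second image is the first coarsely pixelated.

Shapes are reduced to large square blocks; fine edges and outlines are lost — a downscale-then-upscale (mosaic) effect.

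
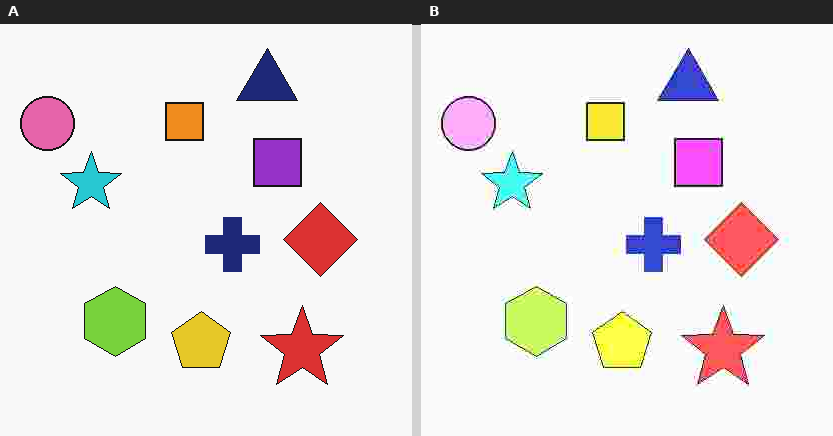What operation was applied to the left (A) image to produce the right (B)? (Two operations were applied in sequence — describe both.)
This is the original image substantially brightened, then degraded with heavy JPEG compression.

Every pixel — background and shapes alike — is uniformly brightened. Blocky 8×8 compression artifacts appear around shape edges and the flat background shows ringing — characteristic JPEG degradation.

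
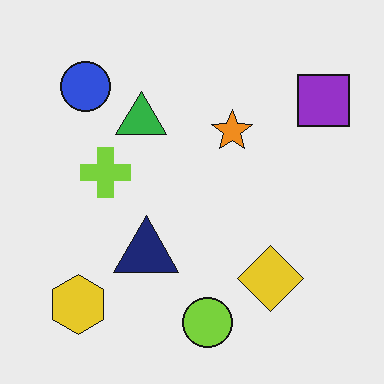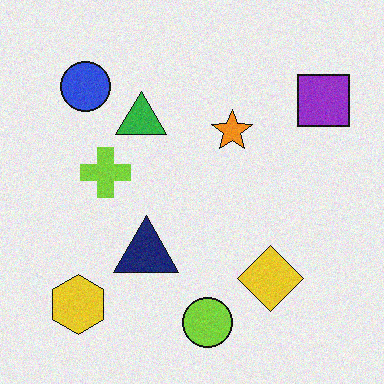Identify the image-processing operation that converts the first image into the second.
This is the original image degraded with subtle gaussian noise.

Random speckle covers the whole image, including the flat background.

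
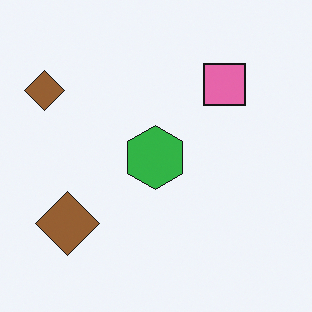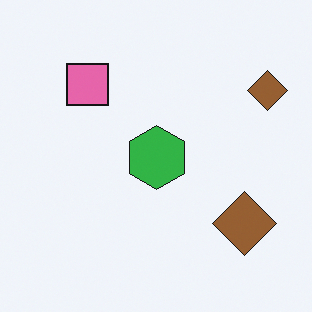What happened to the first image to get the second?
This is the original image flipped horizontally (left ↔ right).

The pink square is in the top-right of the first image and the top-left of the second — shapes on opposite sides of the vertical midline have swapped in a mirror flip.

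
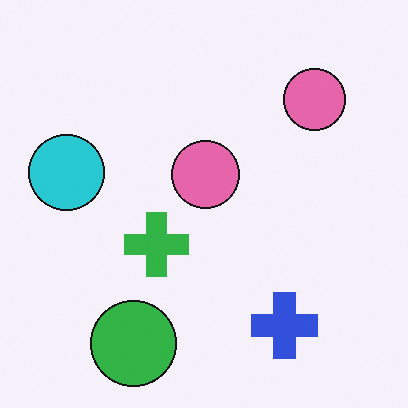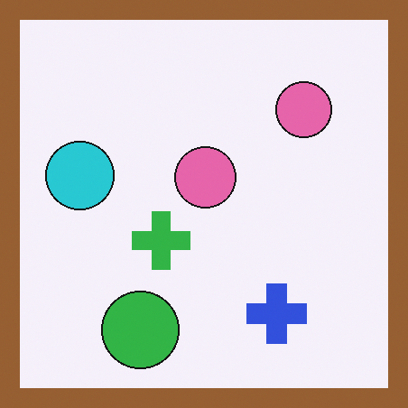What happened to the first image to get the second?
It was framed with a brown border.

A solid brown frame runs around the edge of the second image, with the content slightly shrunk inside it.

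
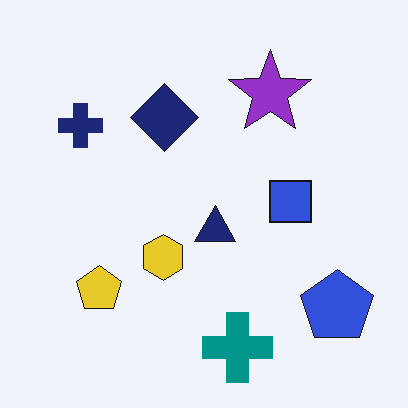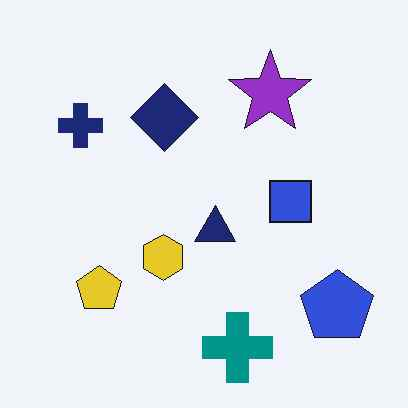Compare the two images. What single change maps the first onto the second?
The image was JPEG-compressed with visible artifacts.

Blocky 8×8 compression artifacts appear around shape edges and the flat background shows ringing — characteristic JPEG degradation.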